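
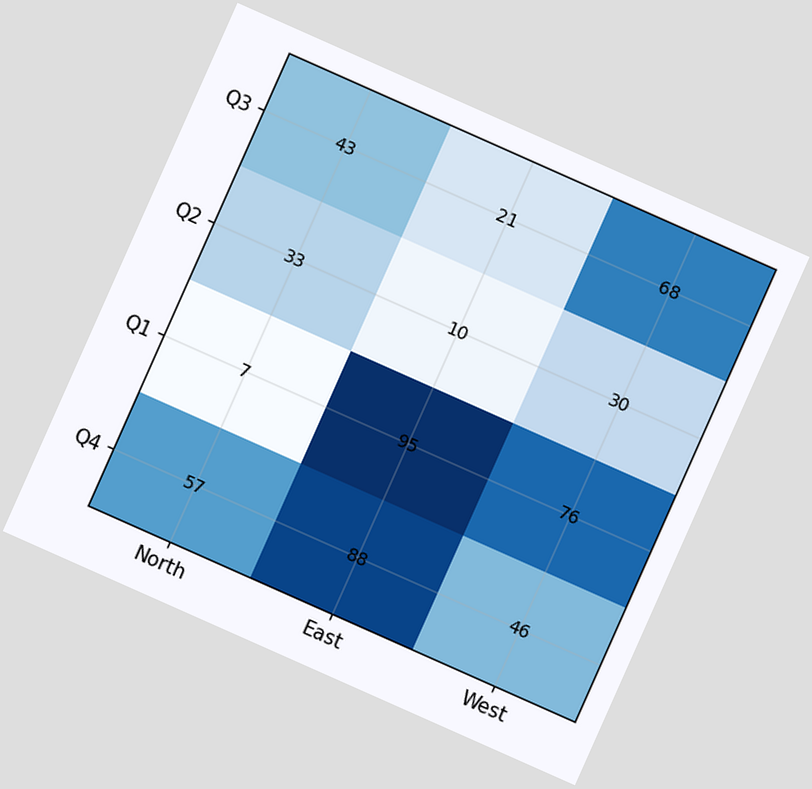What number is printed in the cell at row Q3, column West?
68

The chart is tilted about 24° clockwise. The (Q3, West) cell reads 68.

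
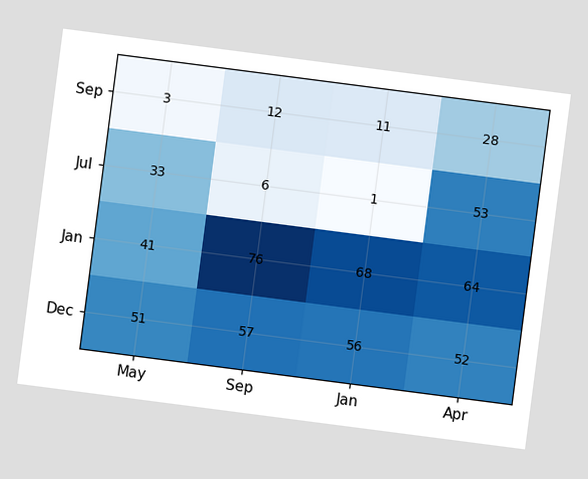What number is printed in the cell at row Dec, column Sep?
The chart is tilted about 7° clockwise. The (Dec, Sep) cell reads 57.

57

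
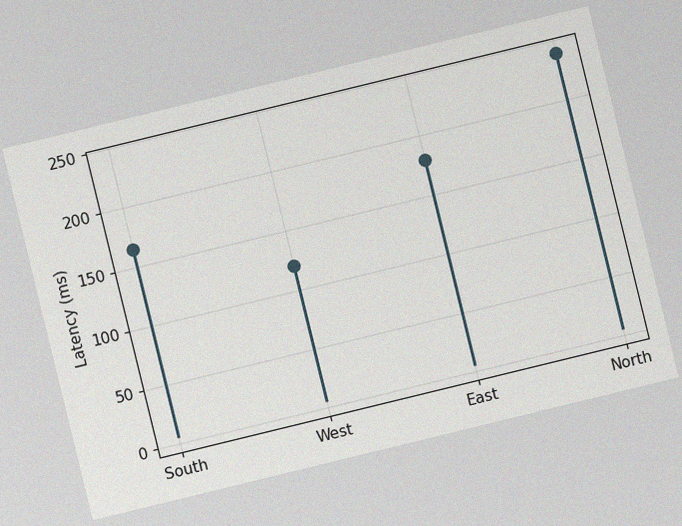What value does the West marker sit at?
120ms

The chart is tilted about 14° counter-clockwise, with some photo noise. The West marker sits at 120ms.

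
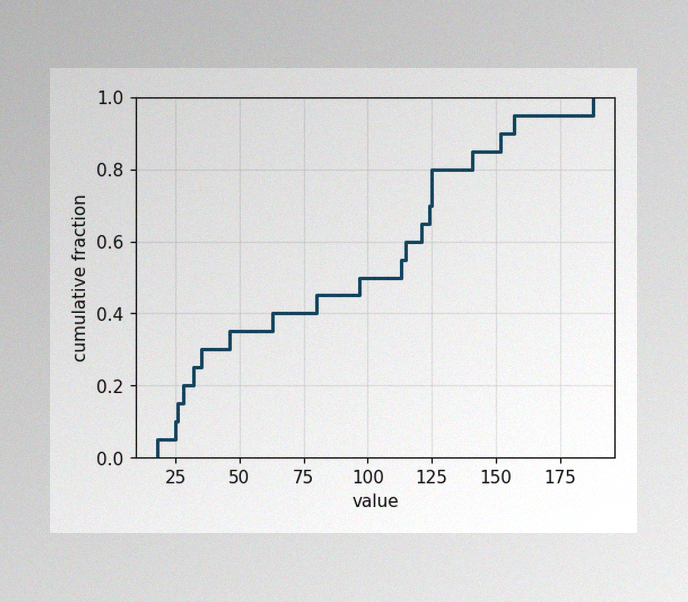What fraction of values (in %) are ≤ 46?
The image has some photo noise and uneven lighting. At x=46 the ECDF step is at 35%.

35%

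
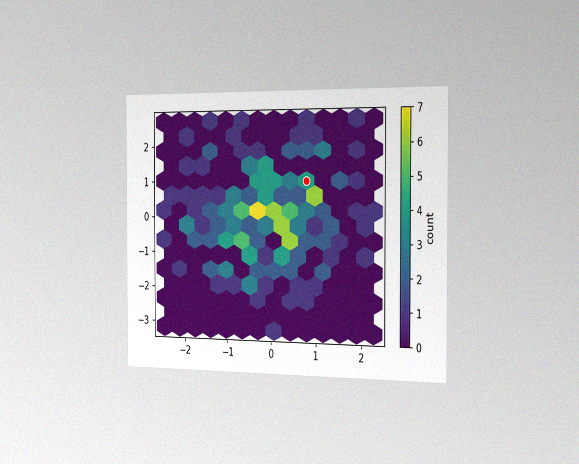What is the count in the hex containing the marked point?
The chart is viewed slightly from the right, with some photo noise. The marked hex reads 4 on the colorbar.

4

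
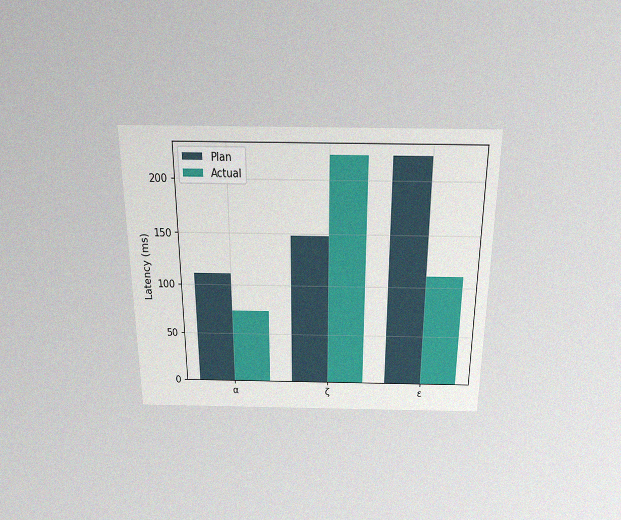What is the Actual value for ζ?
The chart is viewed slightly from above, with some photo noise. The Actual bar at ζ reaches 222ms on the y-axis.

222ms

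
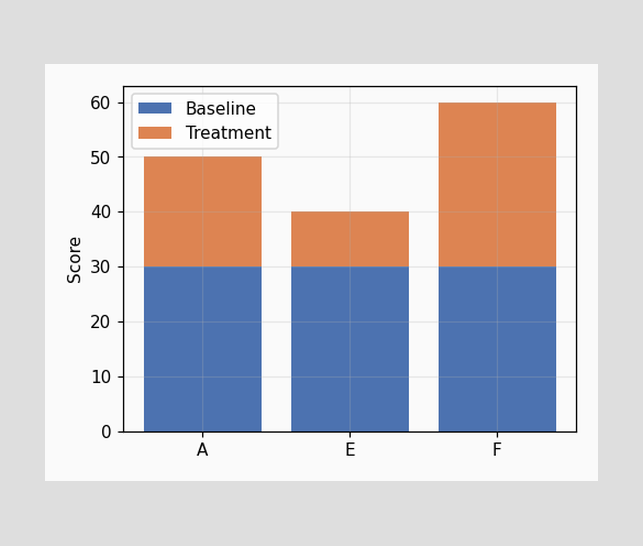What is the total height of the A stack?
The A stack's top reaches 50 on the y-axis.

50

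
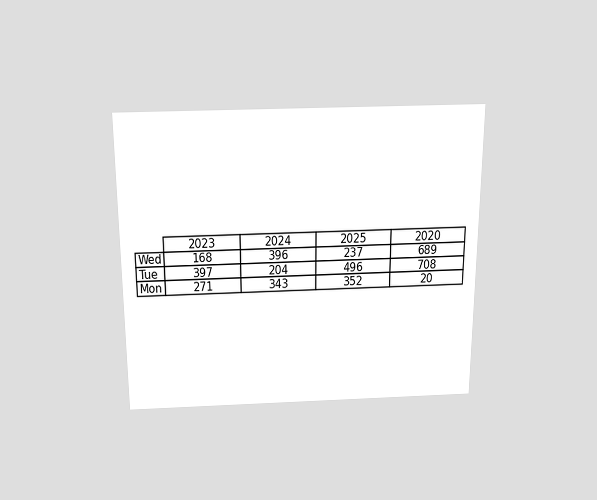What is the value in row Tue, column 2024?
204

The chart is viewed slightly from above. The (Tue, 2024) cell reads 204.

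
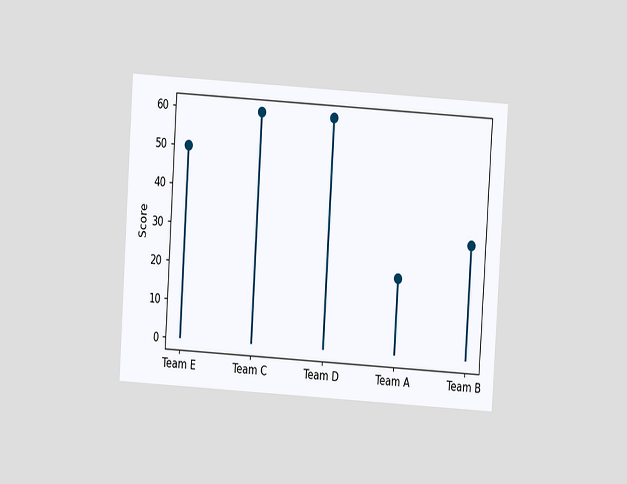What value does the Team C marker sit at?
60

The chart is tilted about 4° clockwise and viewed at a slight angle. The Team C marker sits at 60.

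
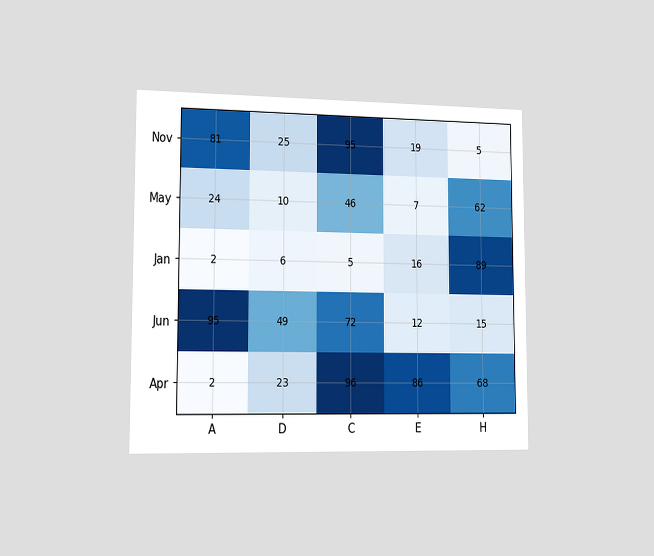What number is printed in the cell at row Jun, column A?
The chart is viewed slightly from the left. The (Jun, A) cell reads 95.

95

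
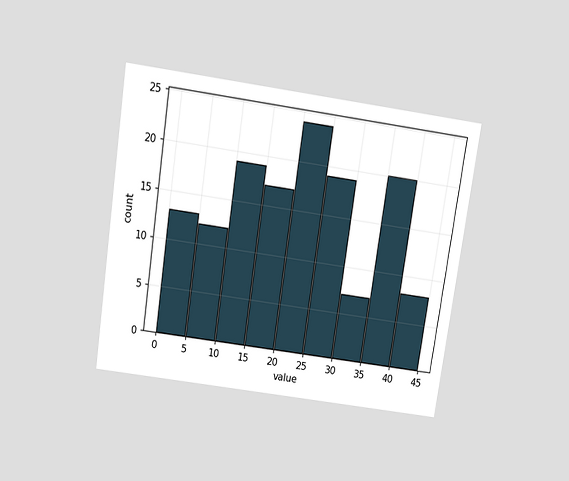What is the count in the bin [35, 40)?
20

The chart is tilted about 9° clockwise and viewed slightly from above. The [35, 40) bin has height 20.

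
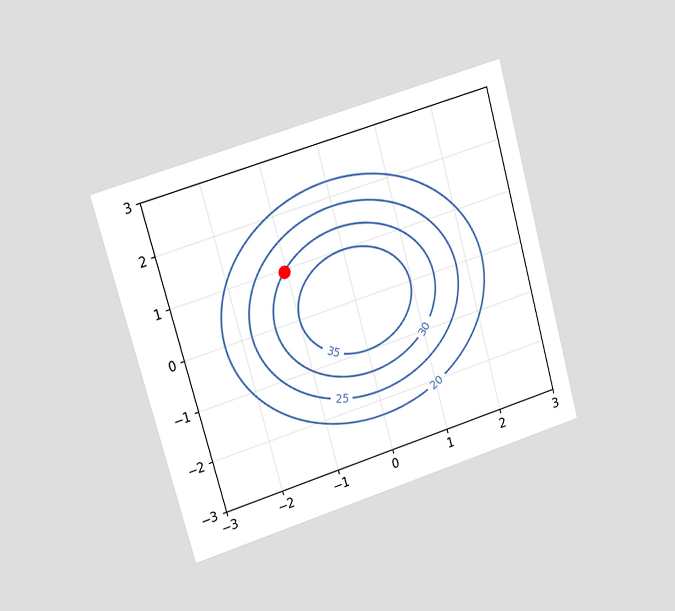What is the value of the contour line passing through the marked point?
The chart is tilted about 15° counter-clockwise and viewed slightly from the left. The marked point sits on the contour labelled 30.

30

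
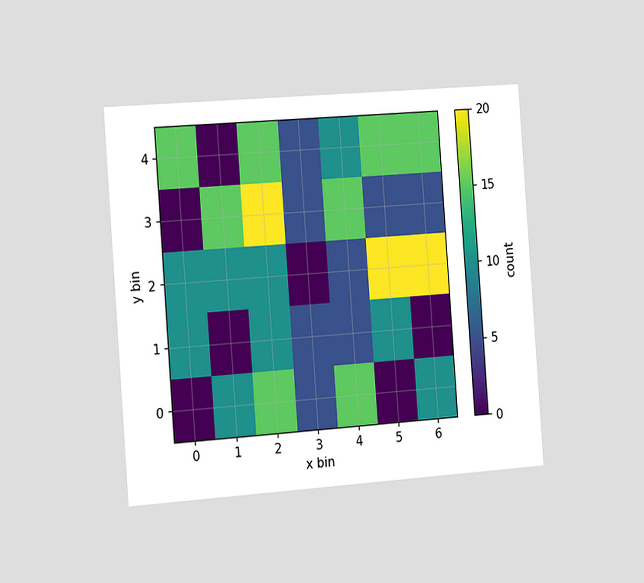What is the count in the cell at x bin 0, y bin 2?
The chart is tilted about 4° counter-clockwise and viewed slightly from the left. Matching the cell (0, 2) against the colorbar gives 10.

10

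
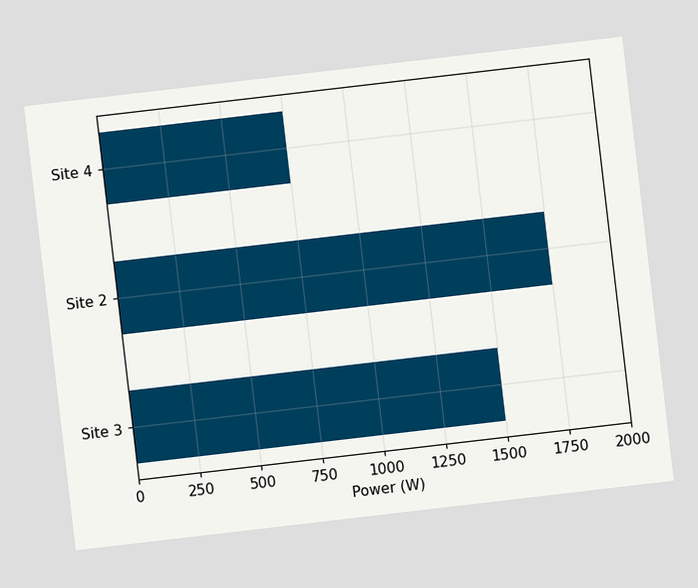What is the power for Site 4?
The chart is tilted about 7° counter-clockwise. Reading along the chart's x-axis, the Site 4 bar reaches 750W.

750W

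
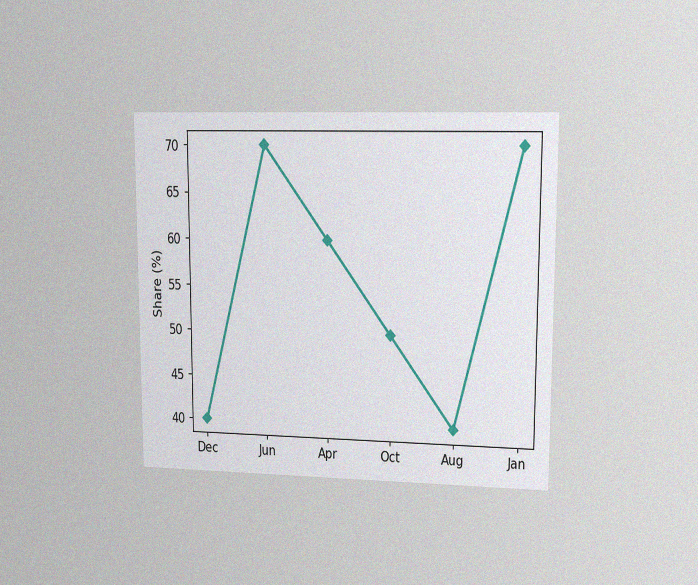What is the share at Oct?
The chart is viewed at a slight angle, with some photo noise. At Oct, the line is at 50%.

50%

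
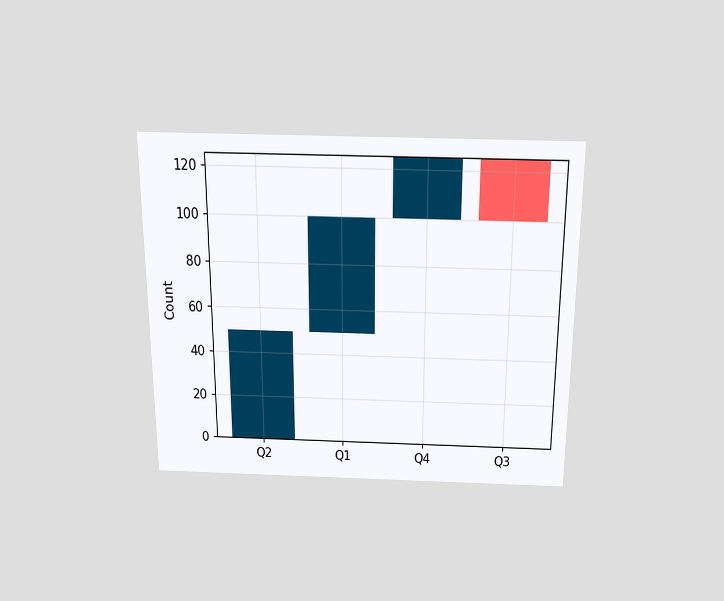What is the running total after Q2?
50

The chart is viewed slightly from above. After Q2 the running total reaches 50.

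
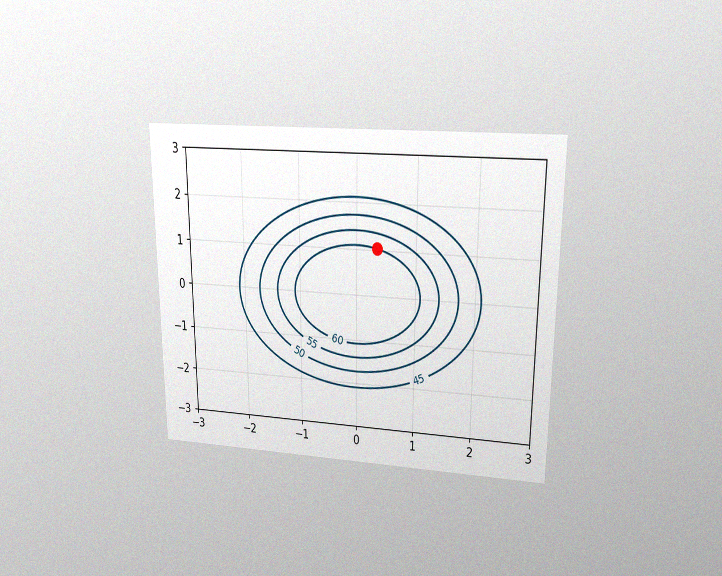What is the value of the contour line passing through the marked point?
60

The chart is viewed at a slight angle, with some photo noise. The marked point sits on the contour labelled 60.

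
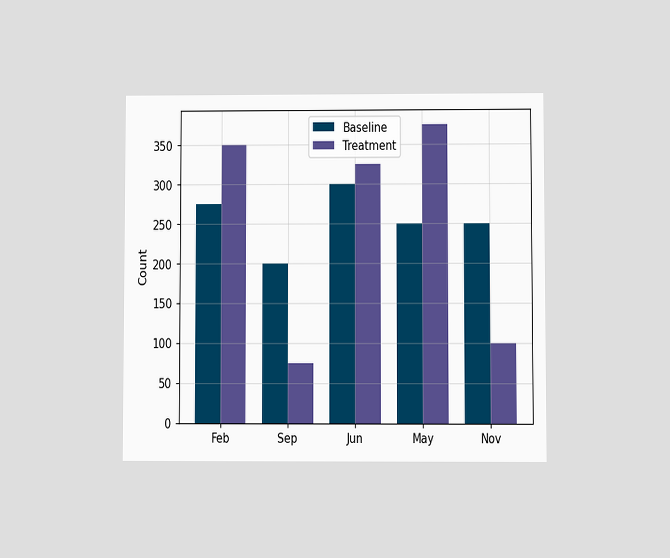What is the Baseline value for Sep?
200

The chart is viewed at a slight angle. The Baseline bar at Sep reaches 200 on the y-axis.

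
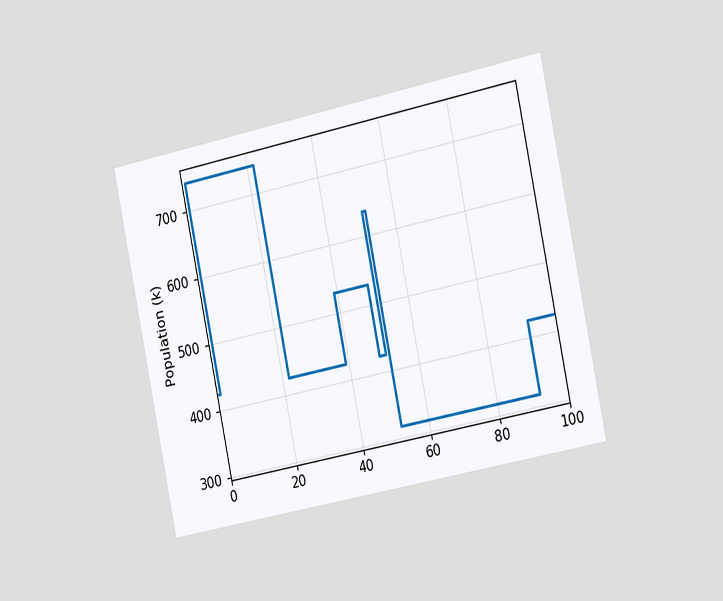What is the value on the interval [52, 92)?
318k

The chart is tilted about 12° counter-clockwise and viewed slightly from the right. On [52, 92) the step sits at 318k.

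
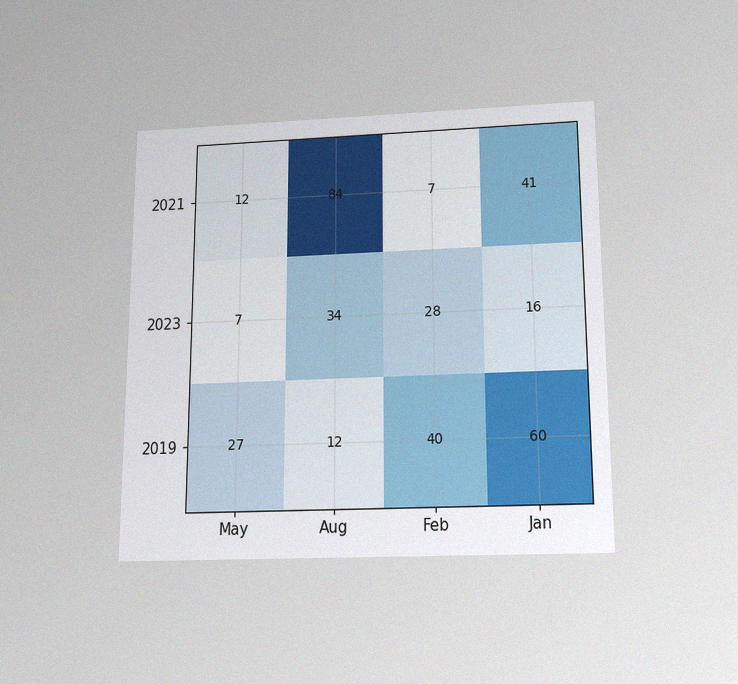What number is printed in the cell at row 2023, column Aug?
The chart is viewed slightly from below, with some photo noise. The (2023, Aug) cell reads 34.

34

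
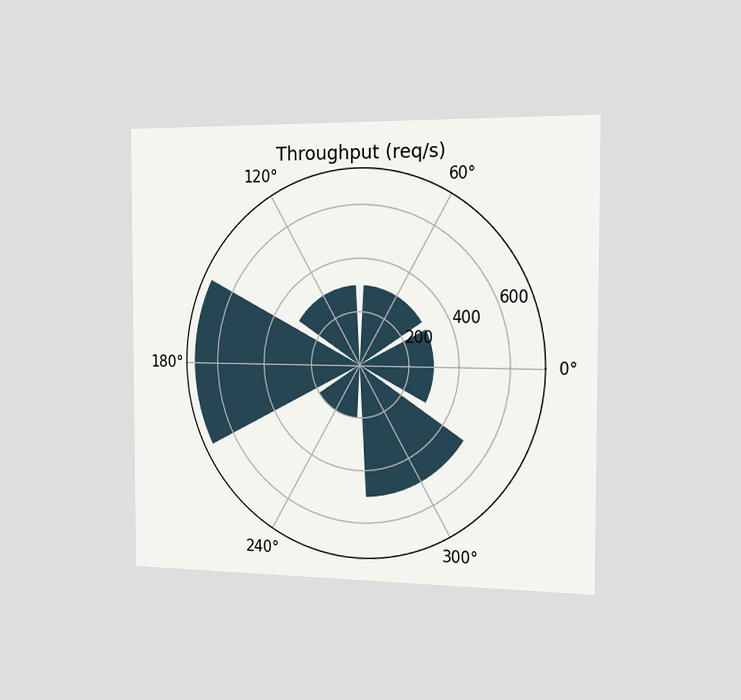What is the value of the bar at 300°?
500req/s

The chart is viewed slightly from the right. The bar at 300° reaches 500req/s on the radial axis.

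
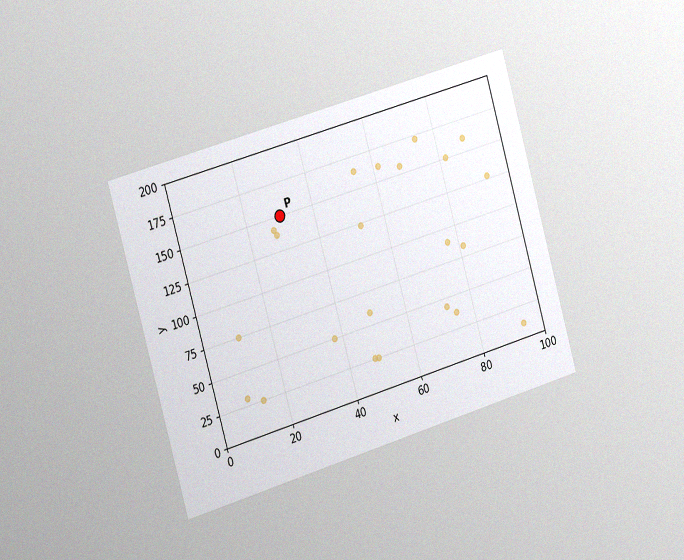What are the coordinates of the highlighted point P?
The chart is tilted about 16° counter-clockwise and viewed slightly from the left, with some photo noise. Following the gridlines from P to each axis, P sits at (30, 150).

(30, 150)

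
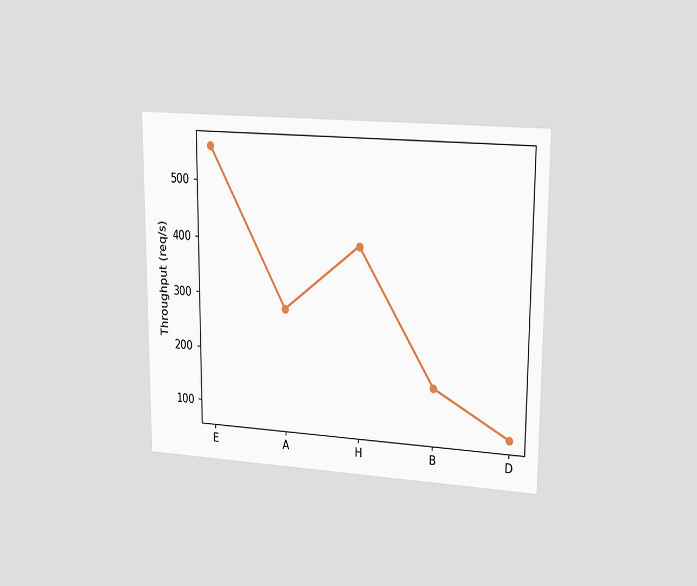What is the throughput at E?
The chart is viewed at a slight angle. At E, the line is at 560req/s.

560req/s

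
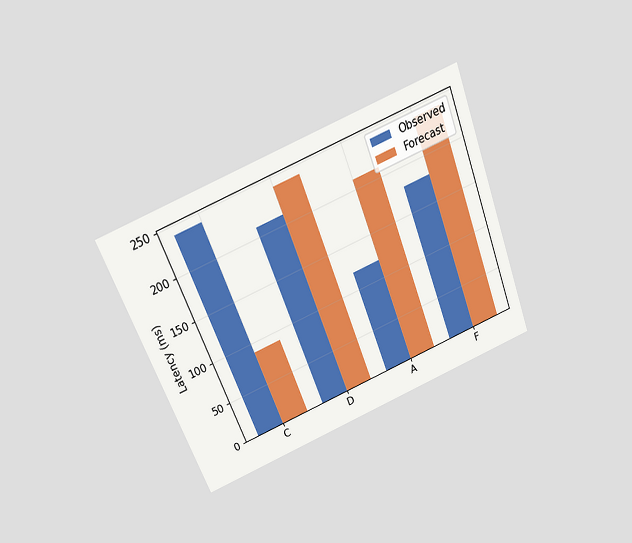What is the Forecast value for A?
The chart is tilted about 22° counter-clockwise and viewed slightly from above. The Forecast bar at A reaches 210ms on the y-axis.

210ms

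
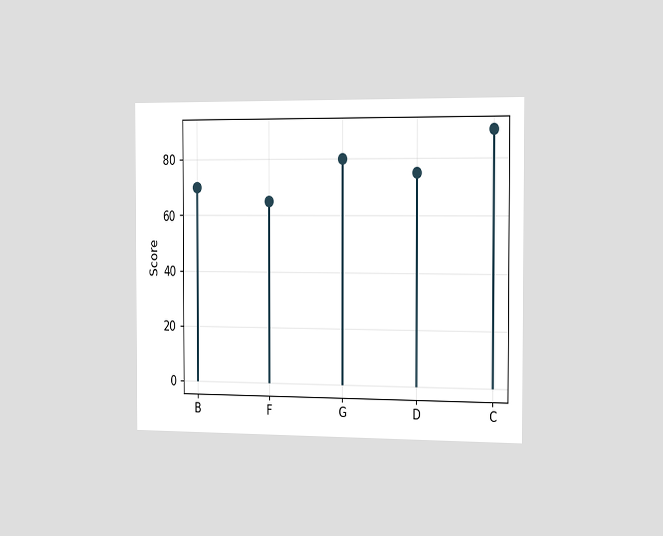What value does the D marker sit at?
The chart is viewed slightly from the right. The D marker sits at 75.

75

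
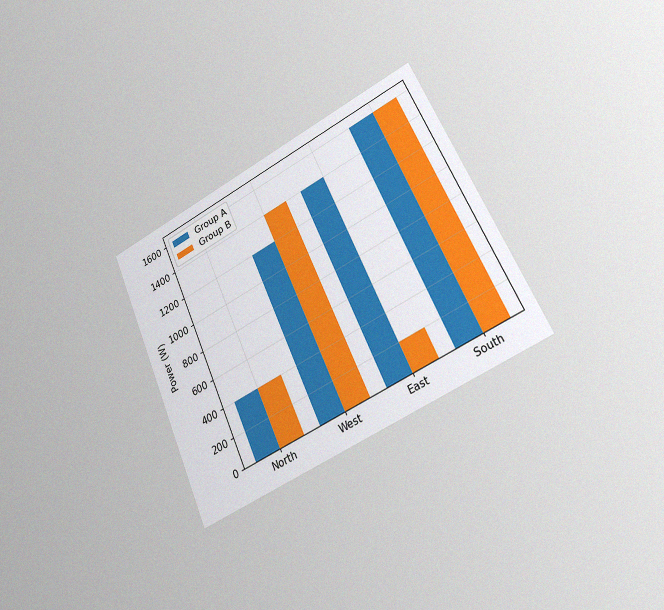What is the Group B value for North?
400W

The chart is tilted about 25° counter-clockwise and viewed slightly from the right, with some photo noise. The Group B bar at North reaches 400W on the y-axis.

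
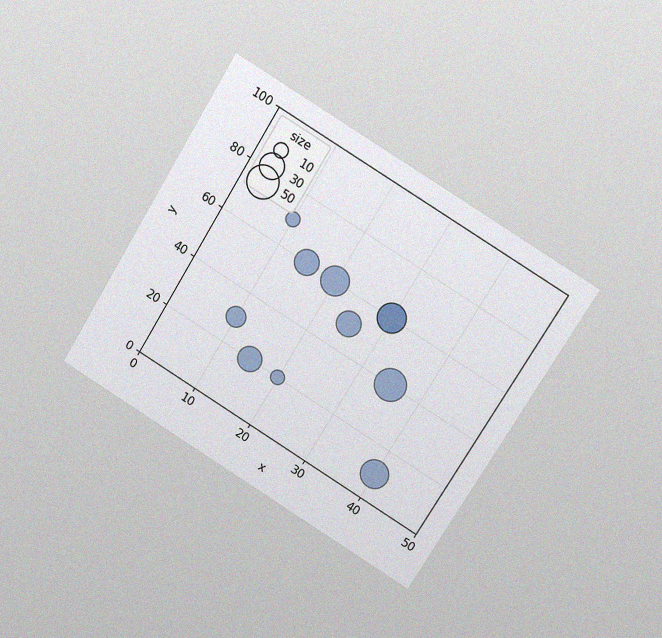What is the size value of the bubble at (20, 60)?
The chart is tilted about 31° clockwise and viewed at a slight angle, with some photo noise. Matching the bubble at (20, 60) against the size legend gives 40.

40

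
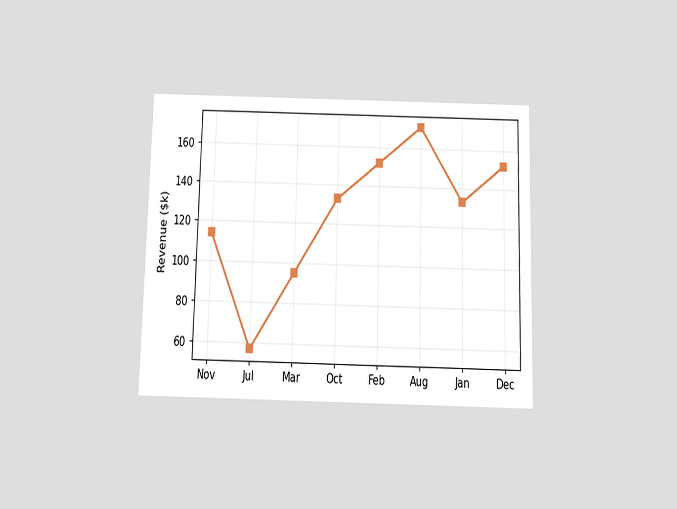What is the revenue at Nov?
$114k

The chart is viewed slightly from below. At Nov, the line is at $114k.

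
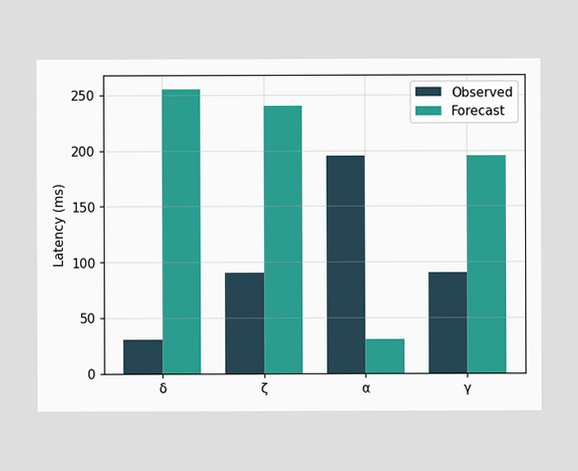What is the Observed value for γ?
90ms

The Observed bar at γ reaches 90ms on the y-axis.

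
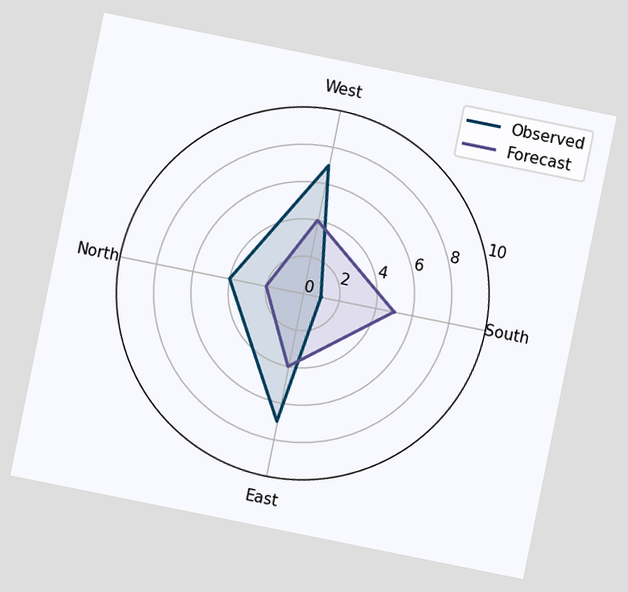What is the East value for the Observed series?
The chart is tilted about 11° clockwise. On the East axis, Observed reaches 7.

7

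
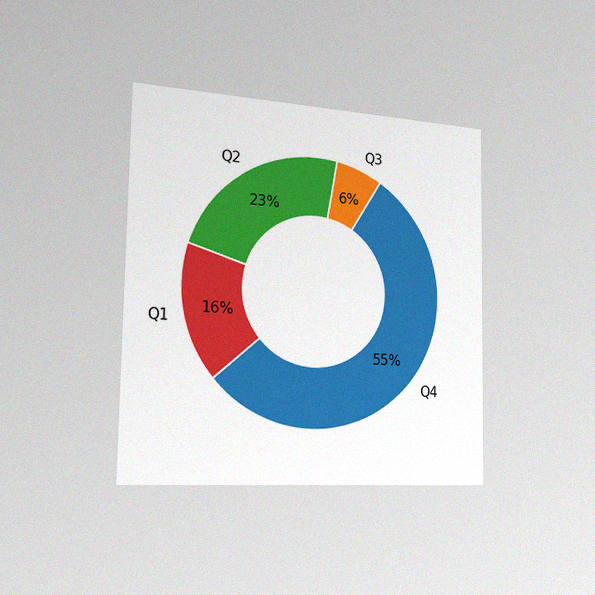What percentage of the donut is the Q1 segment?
16%

The chart is viewed slightly from the left, with some photo noise. The Q1 segment takes up 16% of the ring.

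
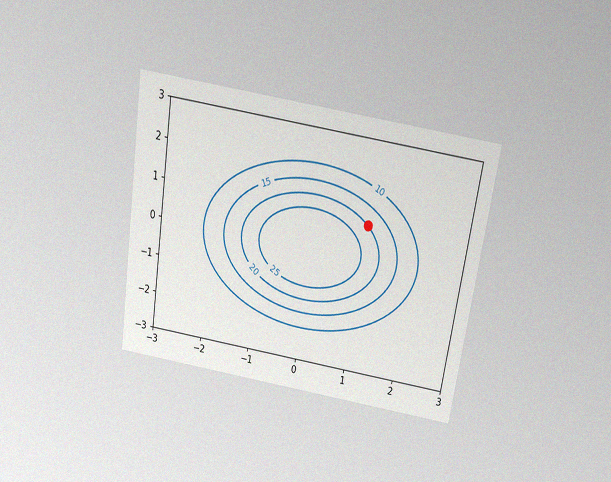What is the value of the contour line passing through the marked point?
20

The chart is tilted about 9° clockwise and viewed slightly from above, with some photo noise. The marked point sits on the contour labelled 20.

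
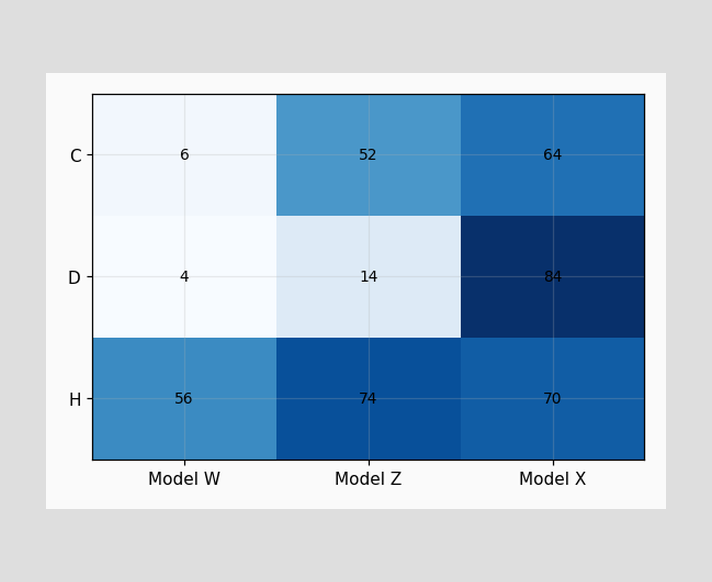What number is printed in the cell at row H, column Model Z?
74

The (H, Model Z) cell reads 74.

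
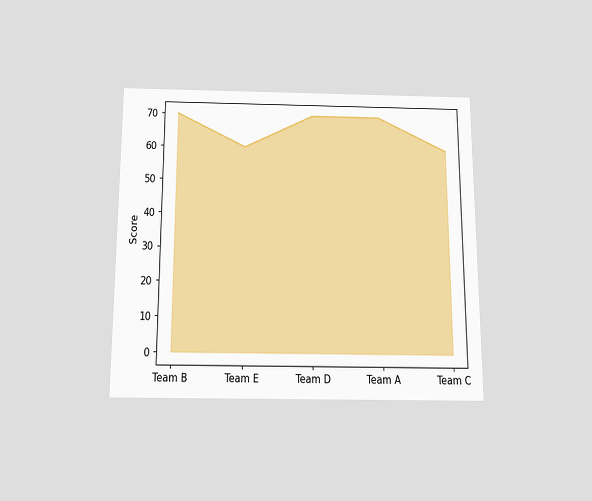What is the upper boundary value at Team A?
70

The chart is viewed slightly from below. At Team A the upper boundary is at 70.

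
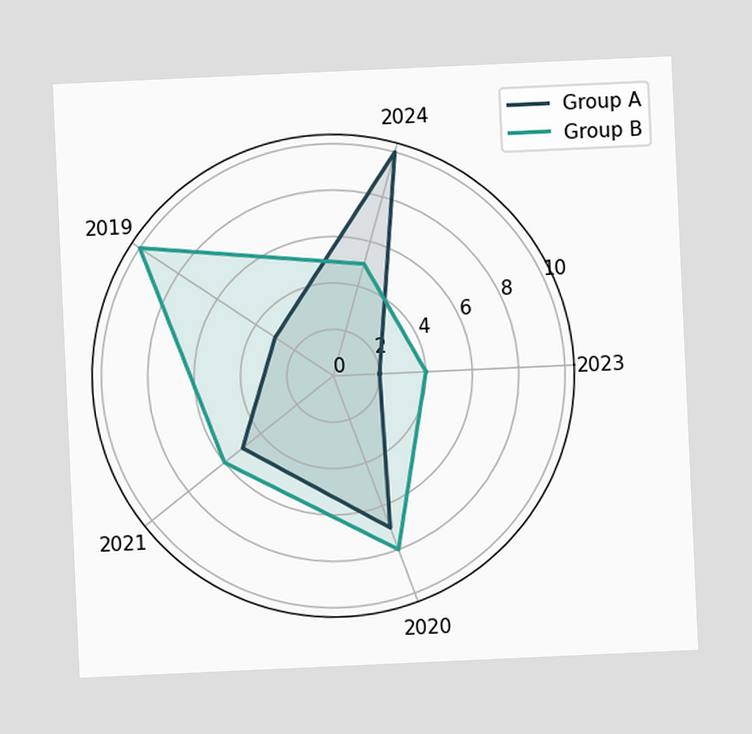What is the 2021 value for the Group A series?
The chart is tilted about 3° counter-clockwise. On the 2021 axis, Group A reaches 5.

5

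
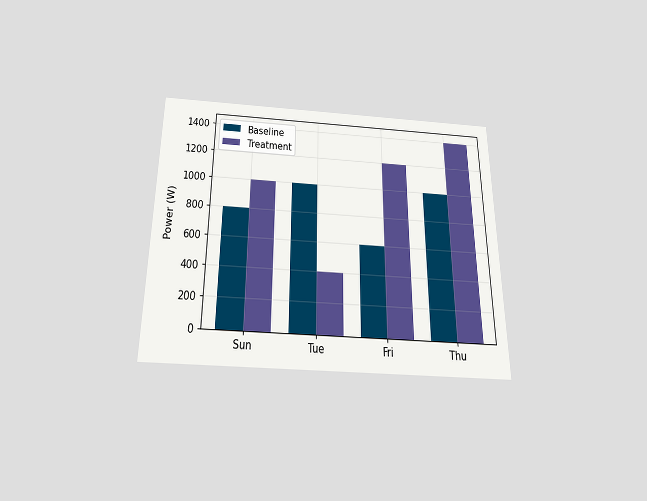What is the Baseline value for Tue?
The chart is viewed slightly from below. The Baseline bar at Tue reaches 1000W on the y-axis.

1000W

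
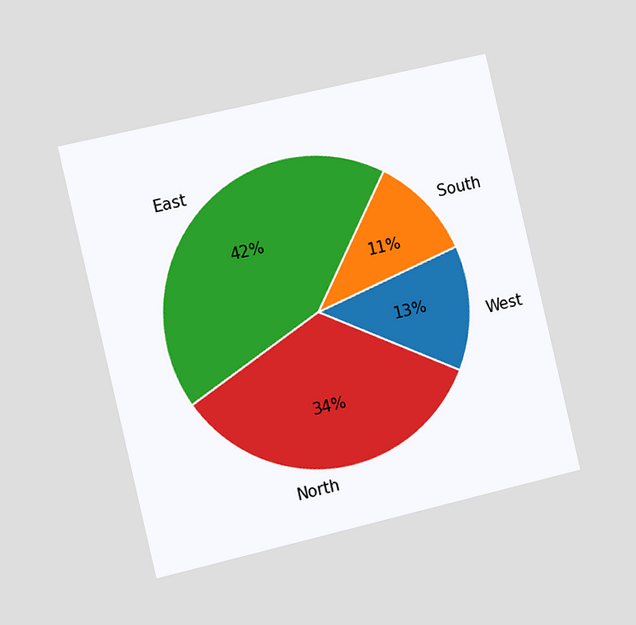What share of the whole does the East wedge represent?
42%

The chart is tilted about 13° counter-clockwise and viewed slightly from the left. The East slice takes up 42% of the pie.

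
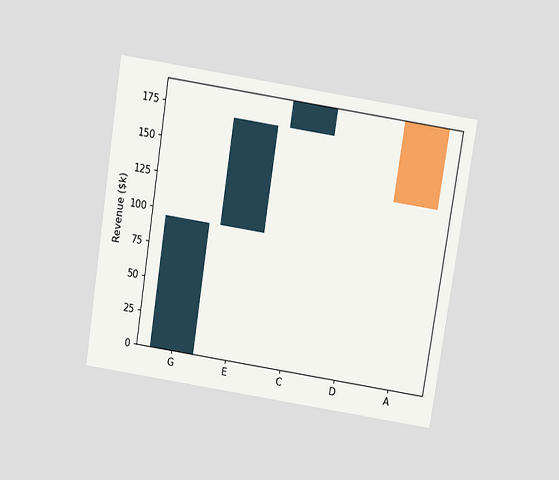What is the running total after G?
The chart is tilted about 9° clockwise and viewed slightly from above. After G the running total reaches $95k.

$95k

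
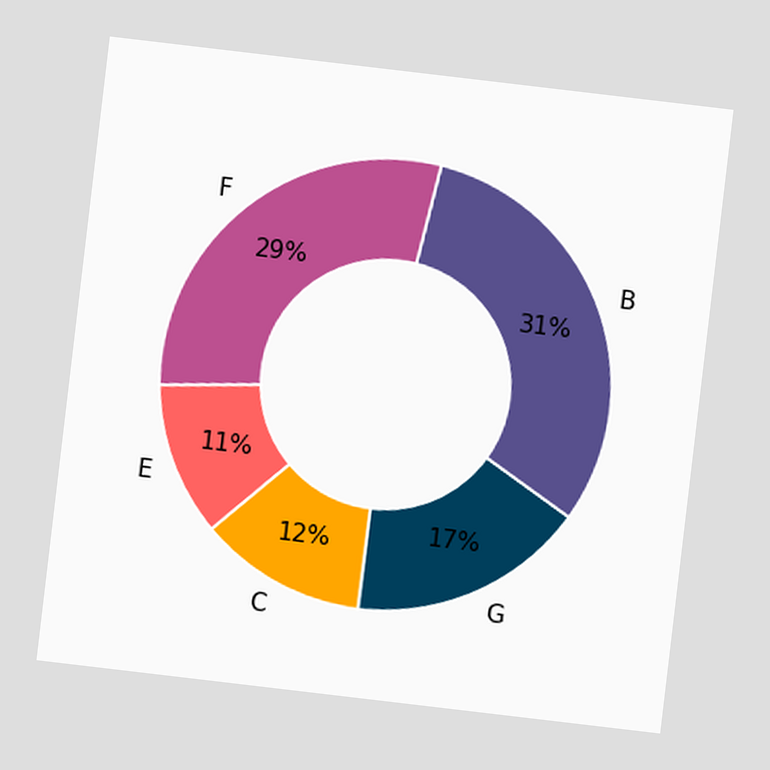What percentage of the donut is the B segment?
31%

The chart is tilted about 7° clockwise. The B segment takes up 31% of the ring.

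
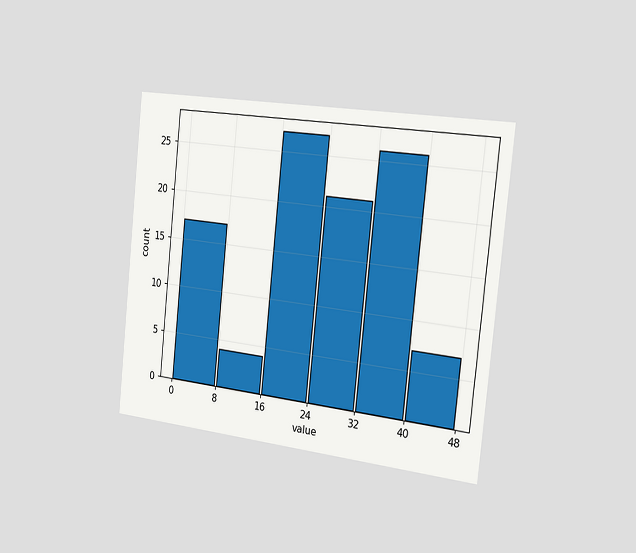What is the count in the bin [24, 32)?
21

The chart is tilted about 6° clockwise and viewed slightly from the right. The [24, 32) bin has height 21.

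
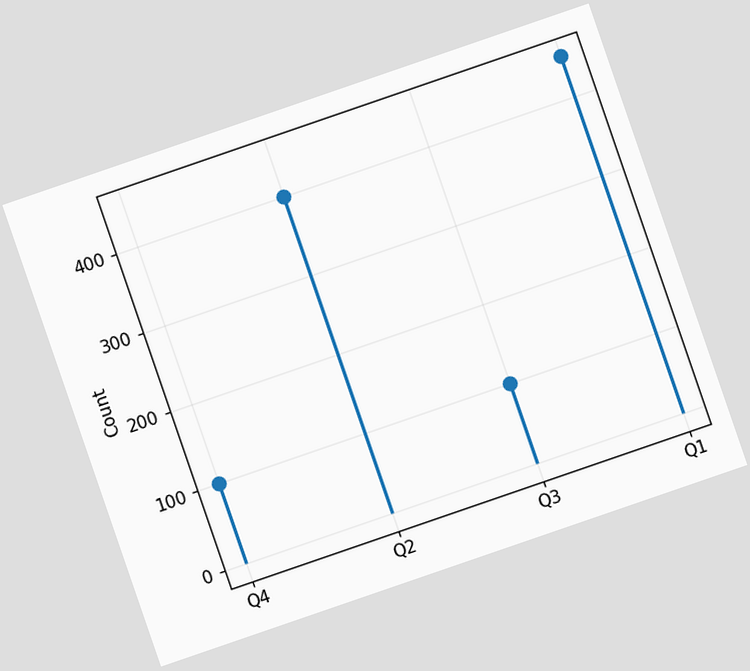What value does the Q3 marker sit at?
The chart is tilted about 19° counter-clockwise. The Q3 marker sits at 100.

100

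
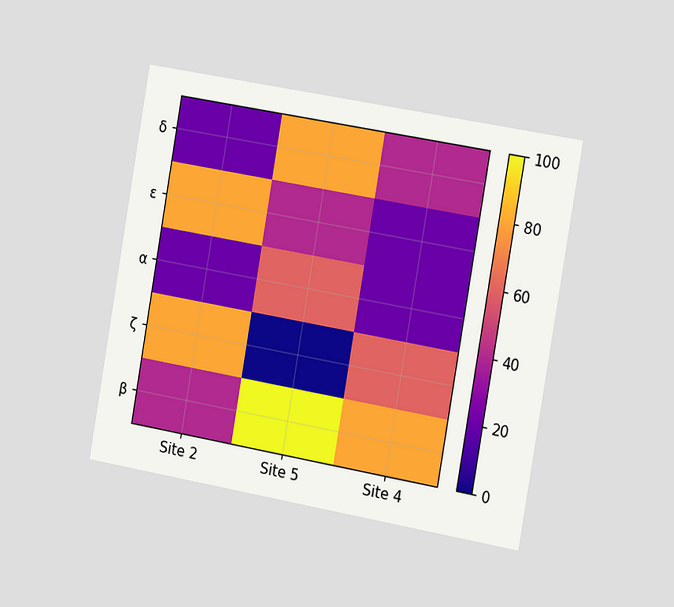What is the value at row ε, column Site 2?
80

The chart is tilted about 10° clockwise and viewed slightly from the right. Matching cell (ε, Site 2) against the colorbar gives 80.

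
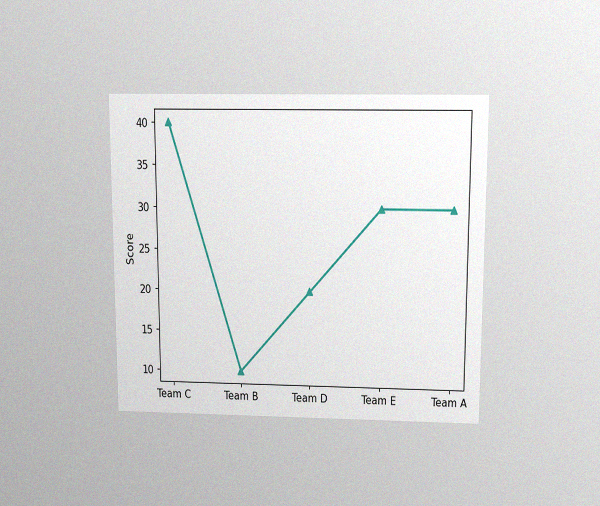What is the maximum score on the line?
The chart is viewed slightly from above, with some photo noise. The highest point is at Team C, and reading across to the y-axis gives 40.

40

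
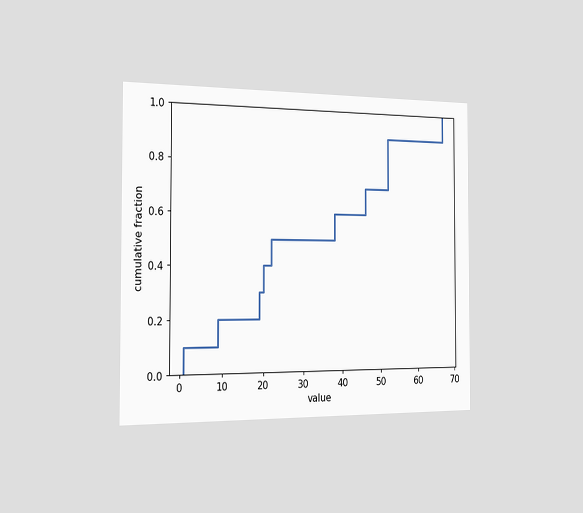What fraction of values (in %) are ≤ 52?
The chart is viewed slightly from the left. At x=52 the ECDF step is at 90%.

90%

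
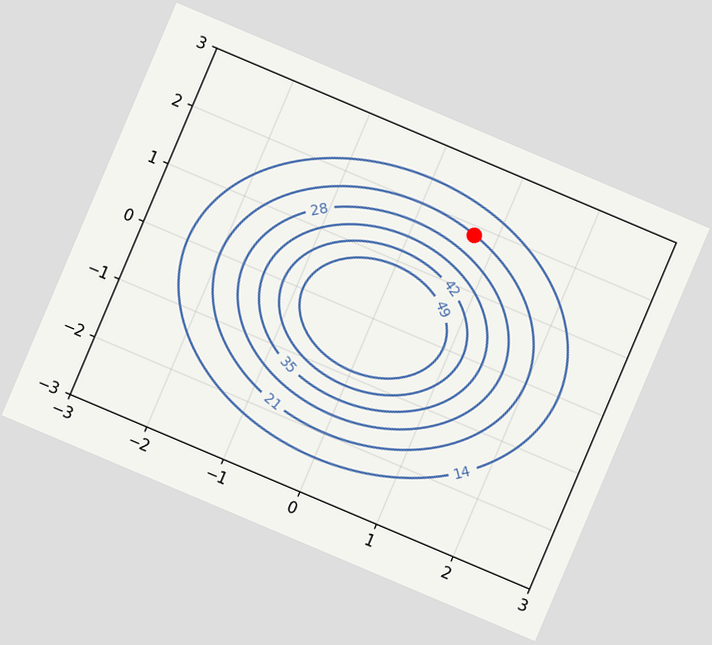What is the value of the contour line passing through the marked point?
21

The chart is tilted about 23° clockwise. The marked point sits on the contour labelled 21.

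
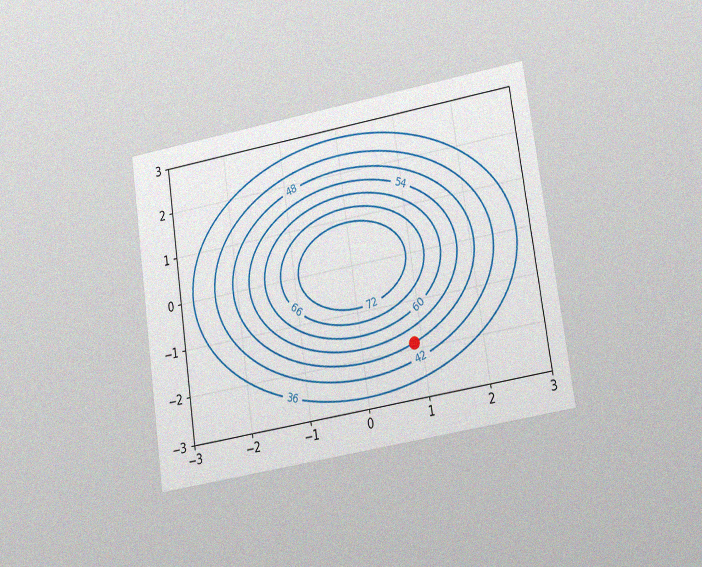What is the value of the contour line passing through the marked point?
The chart is tilted about 9° counter-clockwise and viewed at a slight angle, with some photo noise. The marked point sits on the contour labelled 48.

48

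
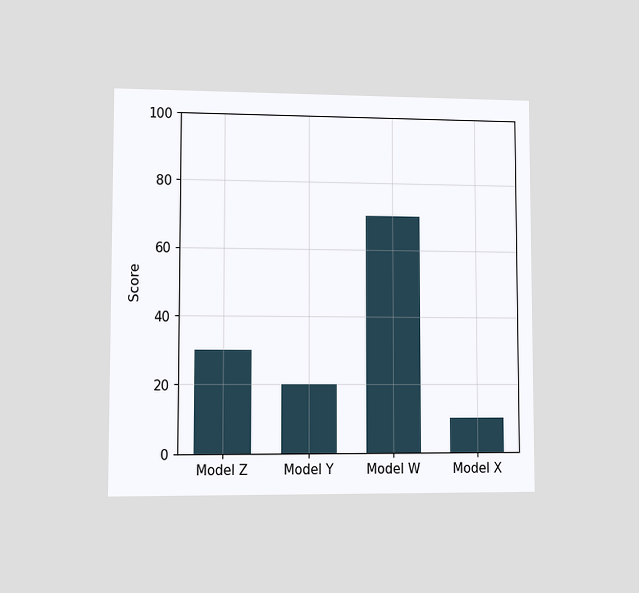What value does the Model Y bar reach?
The chart is viewed at a slight angle. Reading along the chart's y-axis, the Model Y bar reaches 20.

20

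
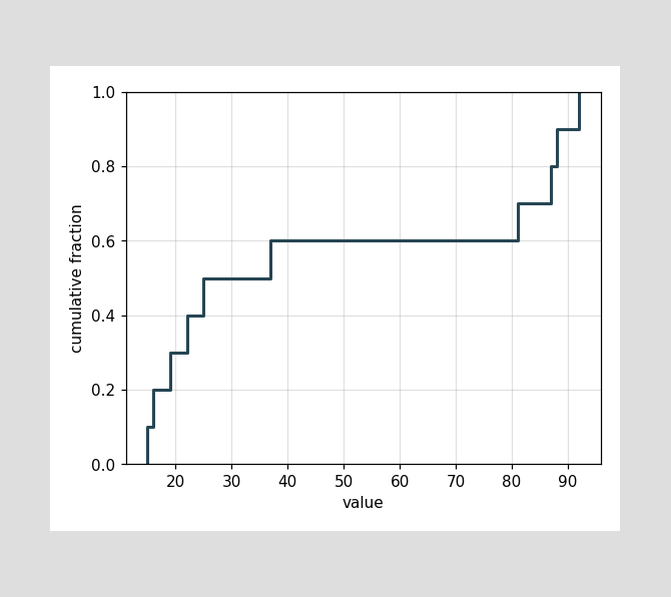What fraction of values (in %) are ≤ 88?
At x=88 the ECDF step is at 90%.

90%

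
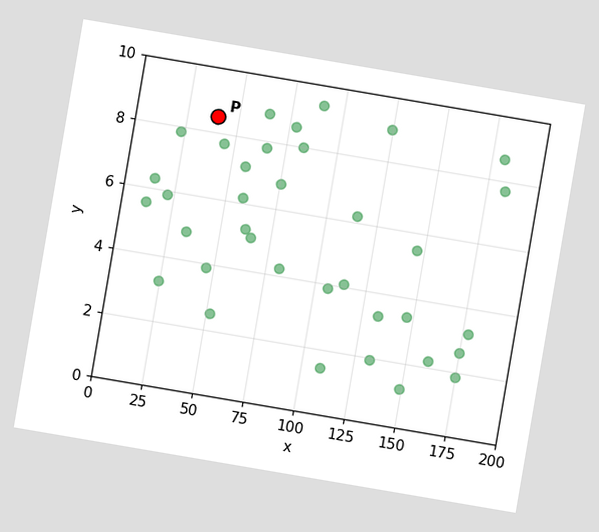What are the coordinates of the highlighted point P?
The chart is tilted about 10° clockwise. Following the gridlines from P to each axis, P sits at (40, 8.5).

(40, 8.5)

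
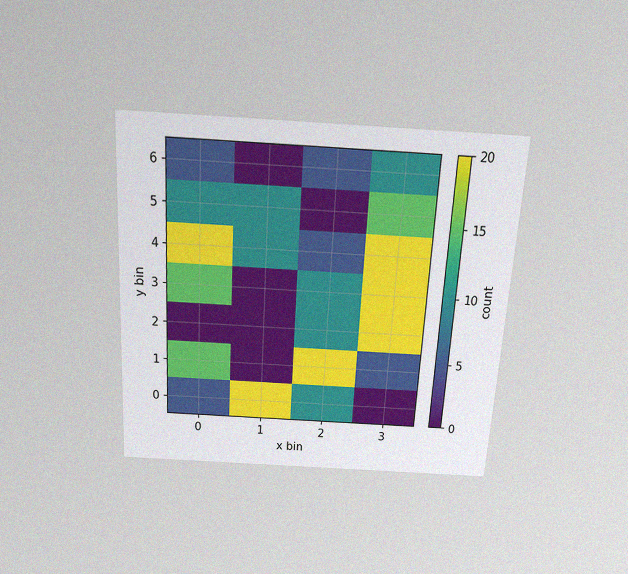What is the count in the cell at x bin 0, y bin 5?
10

The chart is tilted about 3° clockwise and viewed slightly from above, with some photo noise. Matching the cell (0, 5) against the colorbar gives 10.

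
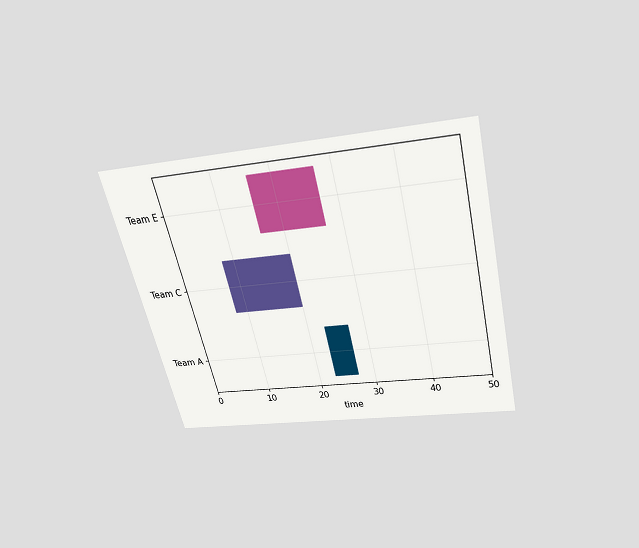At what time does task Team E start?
16

The chart is tilted about 14° counter-clockwise and viewed slightly from above. The Team E bar begins at t=16.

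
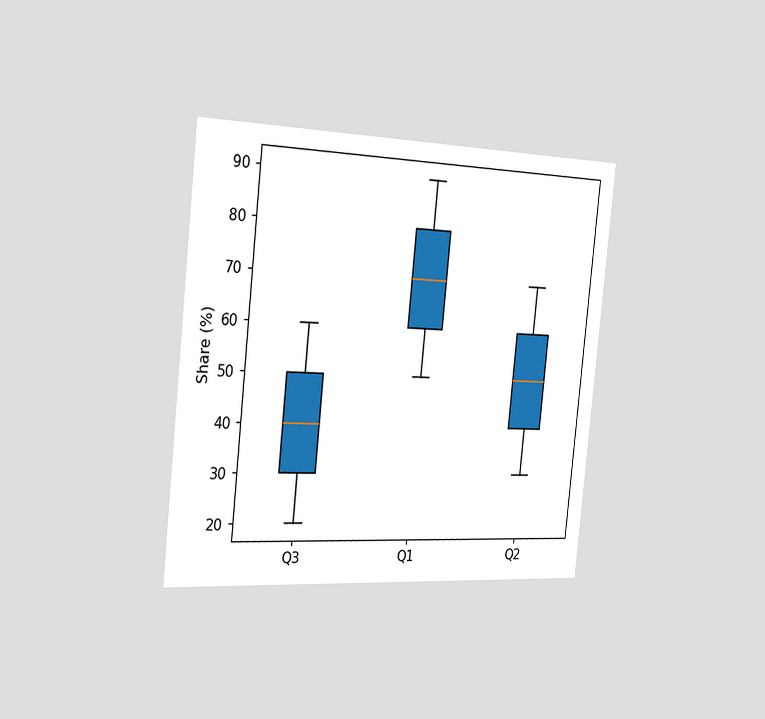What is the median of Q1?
The chart is tilted about 6° clockwise and viewed slightly from the left. The median line in the Q1 box sits at 70%.

70%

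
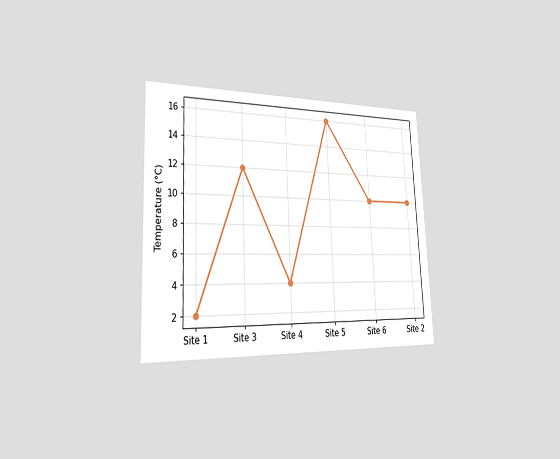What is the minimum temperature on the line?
2°C

The chart is tilted about 3° counter-clockwise and viewed slightly from the left. The lowest point is at Site 1, and reading across to the y-axis gives 2°C.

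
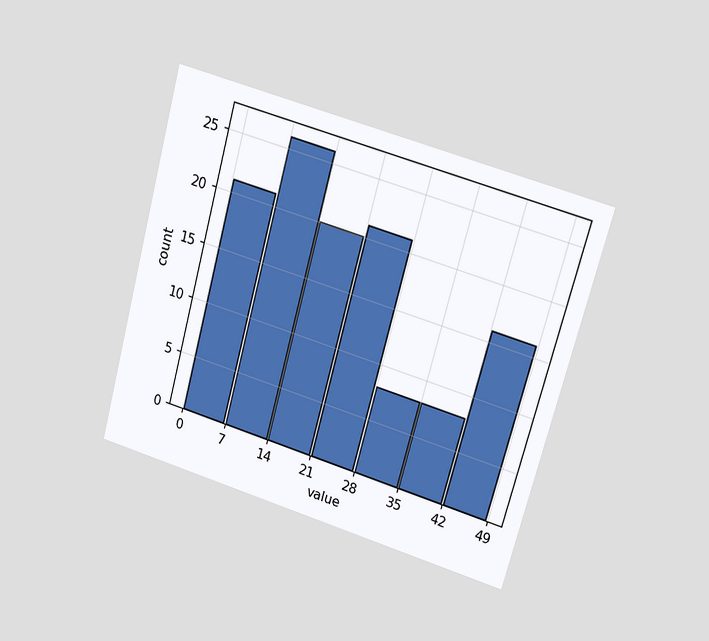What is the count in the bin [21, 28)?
The chart is tilted about 15° clockwise and viewed at a slight angle. The [21, 28) bin has height 21.

21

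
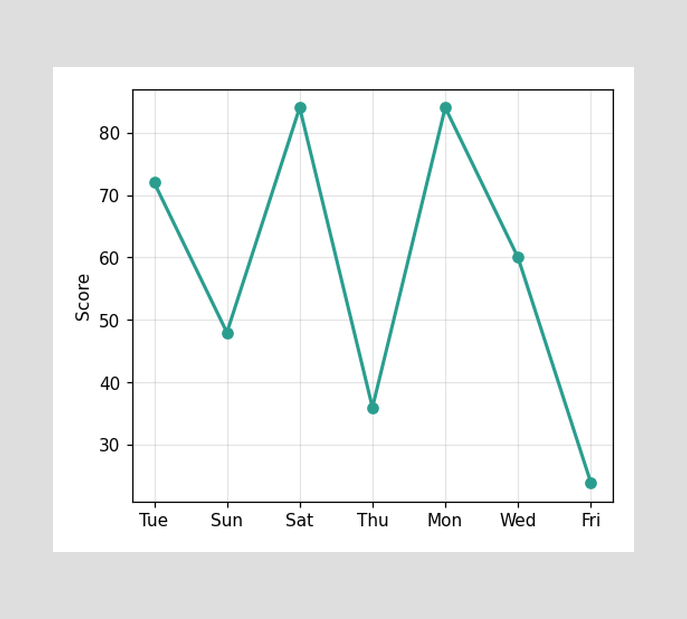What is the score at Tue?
At Tue, the line is at 72.

72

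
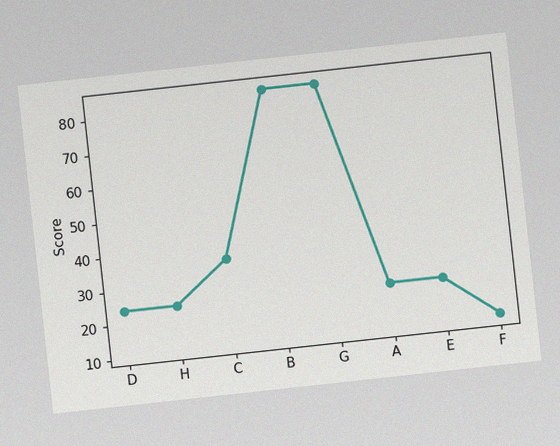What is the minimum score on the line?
12

The chart is tilted about 6° counter-clockwise, with some photo noise. The lowest point is at F, and reading across to the y-axis gives 12.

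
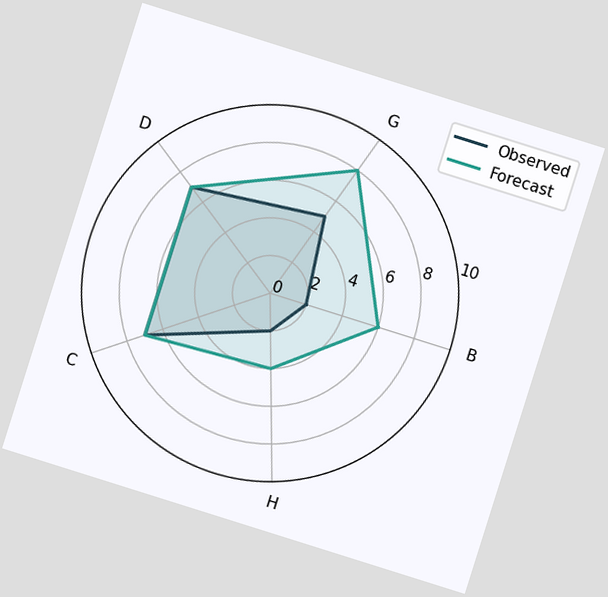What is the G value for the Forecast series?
The chart is tilted about 17° clockwise. On the G axis, Forecast reaches 8.

8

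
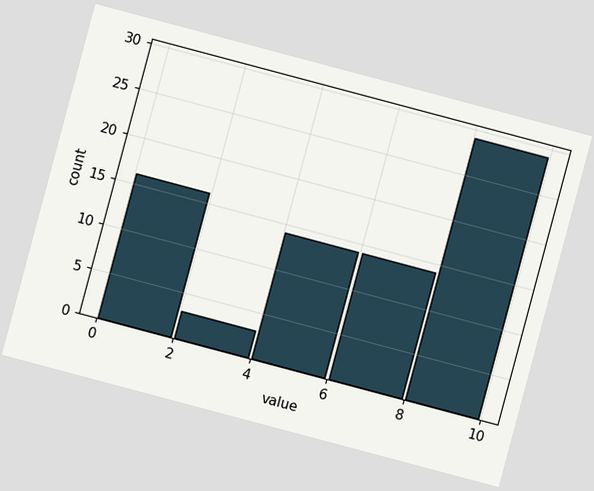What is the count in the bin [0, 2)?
16

The chart is tilted about 15° clockwise. The [0, 2) bin has height 16.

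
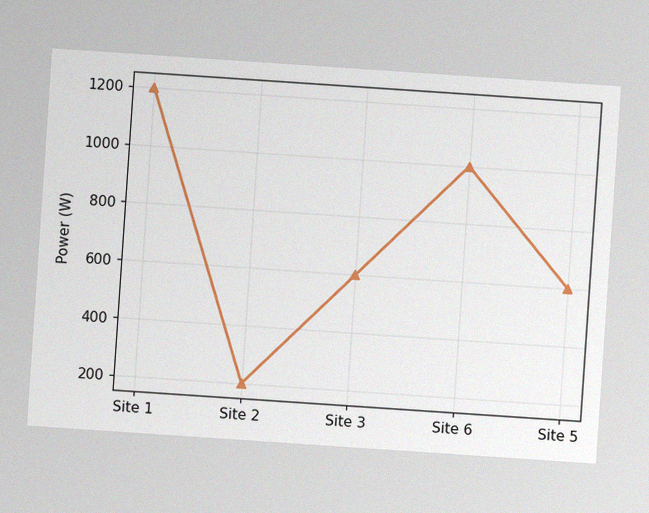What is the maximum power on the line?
The chart is tilted about 4° clockwise, with some photo noise. The highest point is at Site 1, and reading across to the y-axis gives 1200W.

1200W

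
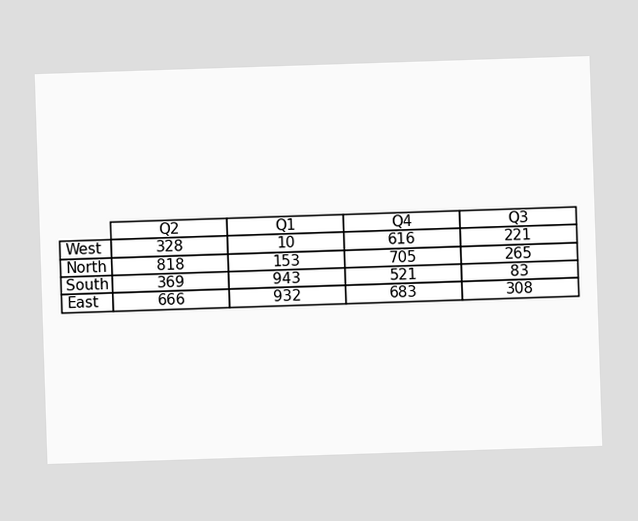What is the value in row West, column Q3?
The (West, Q3) cell reads 221.

221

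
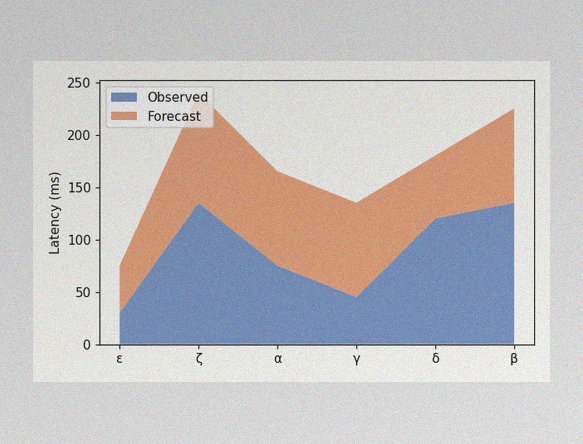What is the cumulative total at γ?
135ms

The image has some photo noise and uneven lighting. The stacked total at γ reaches 135ms.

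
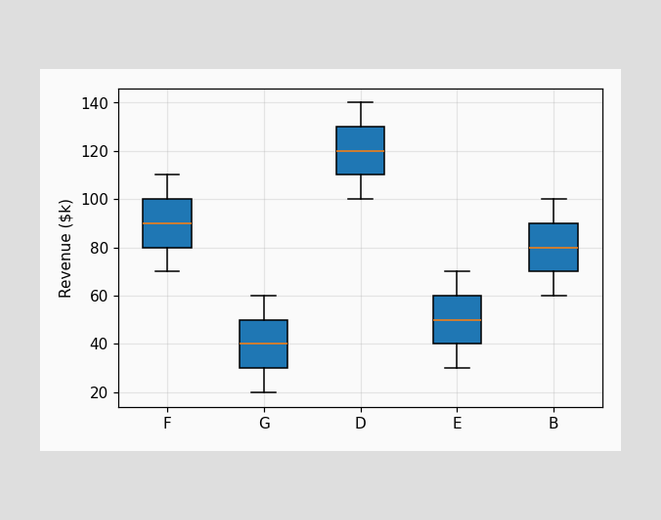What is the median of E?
The median line in the E box sits at $50k.

$50k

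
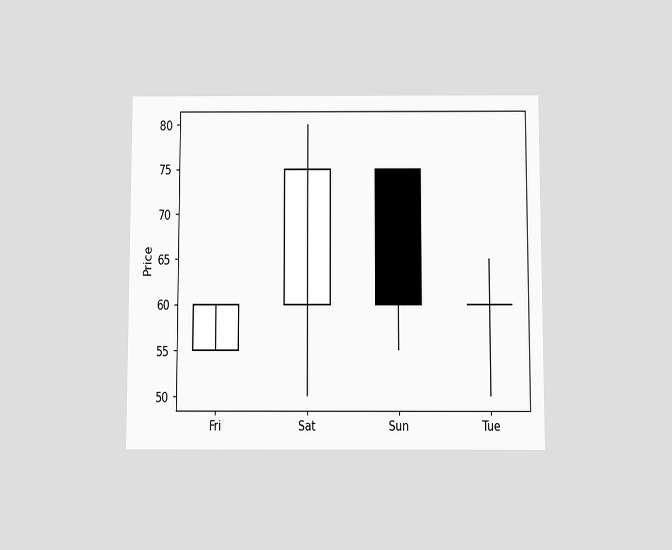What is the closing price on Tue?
60

The chart is viewed slightly from below. The Tue candle closes at 60.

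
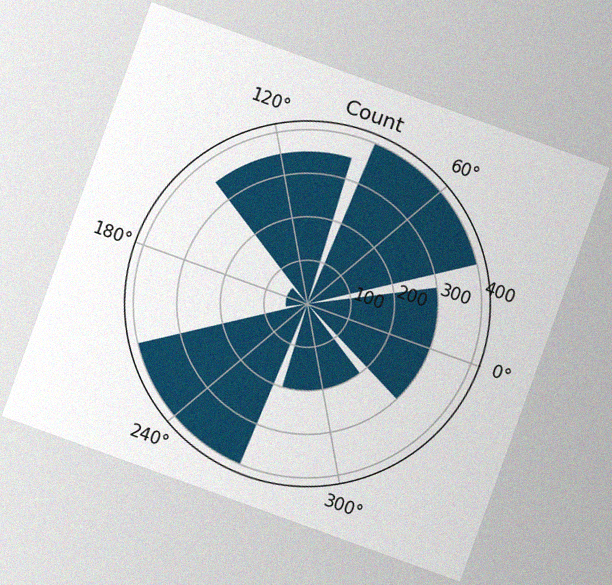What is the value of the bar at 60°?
400

The chart is tilted about 20° clockwise, with some photo noise. The bar at 60° reaches 400 on the radial axis.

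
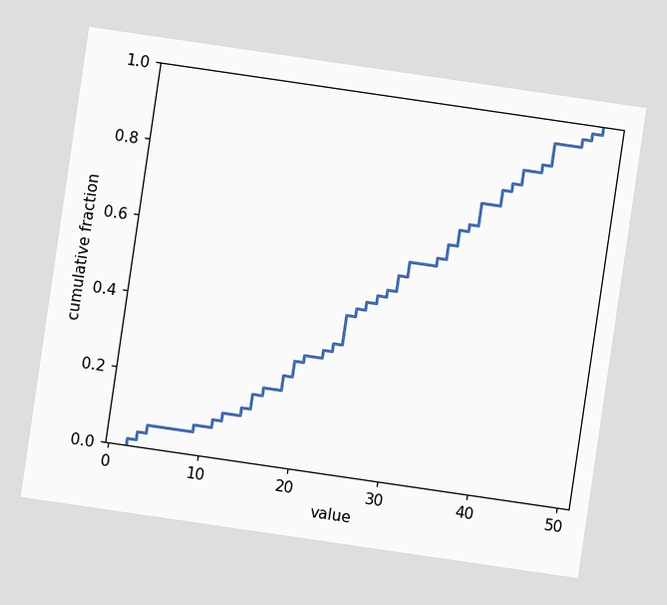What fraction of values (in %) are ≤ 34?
64%

The chart is tilted about 8° clockwise. At x=34 the ECDF step is at 64%.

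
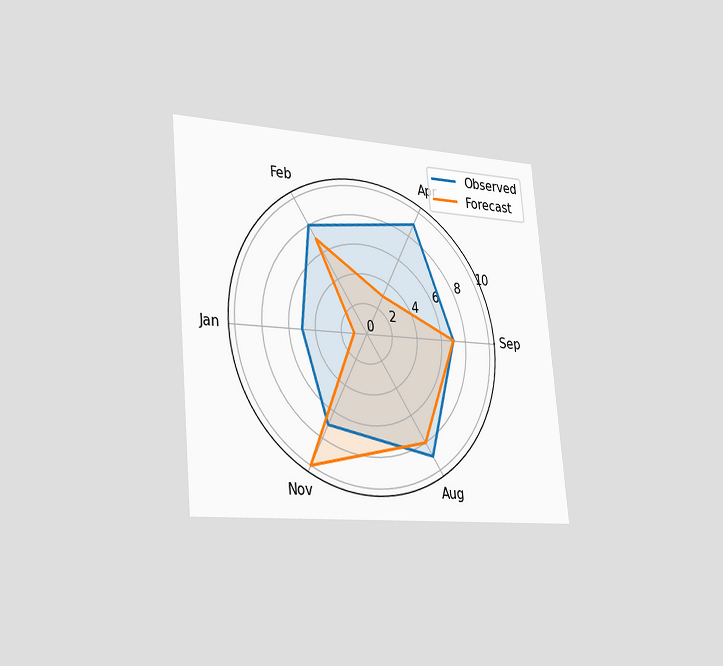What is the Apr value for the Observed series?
The chart is tilted about 5° counter-clockwise and viewed slightly from the left. On the Apr axis, Observed reaches 9.

9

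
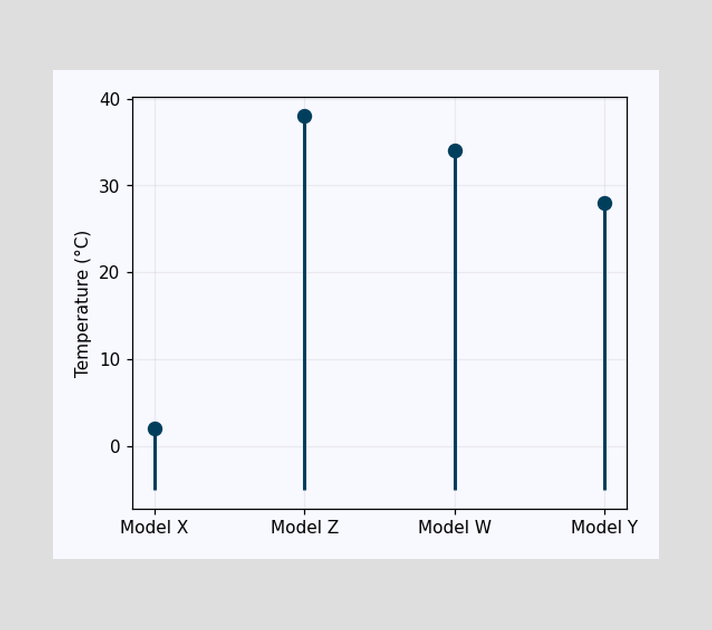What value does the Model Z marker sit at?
38°C

The Model Z marker sits at 38°C.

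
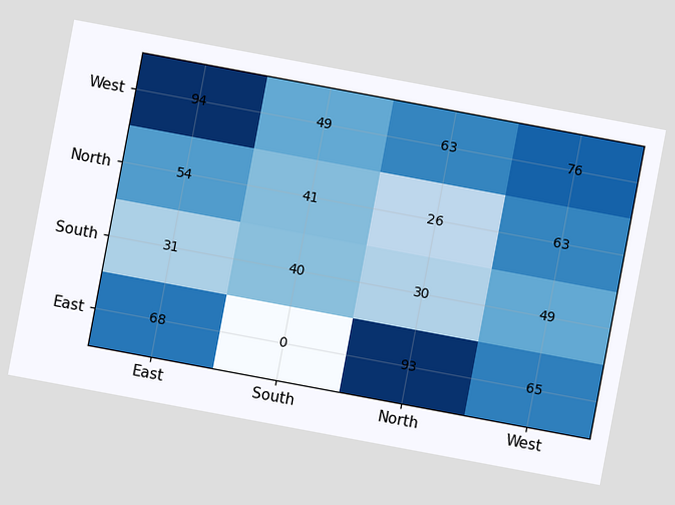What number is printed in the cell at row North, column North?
26

The chart is tilted about 11° clockwise. The (North, North) cell reads 26.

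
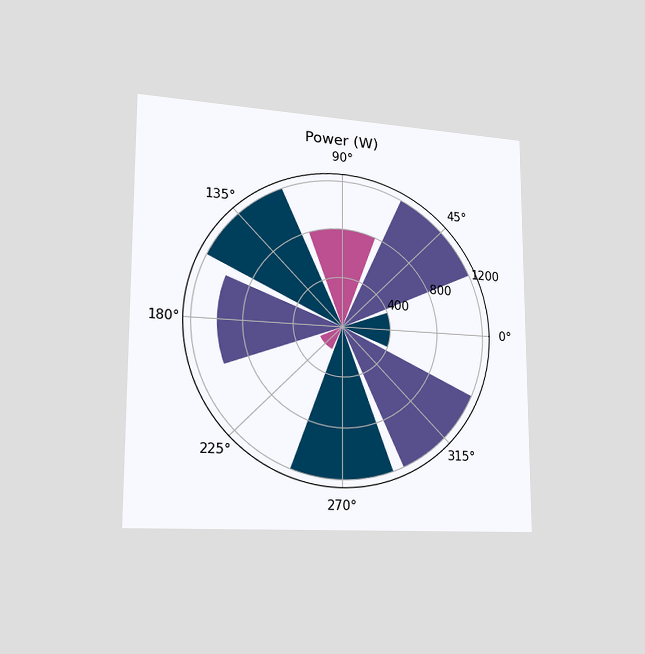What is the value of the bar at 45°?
1200W

The chart is viewed slightly from the left. The bar at 45° reaches 1200W on the radial axis.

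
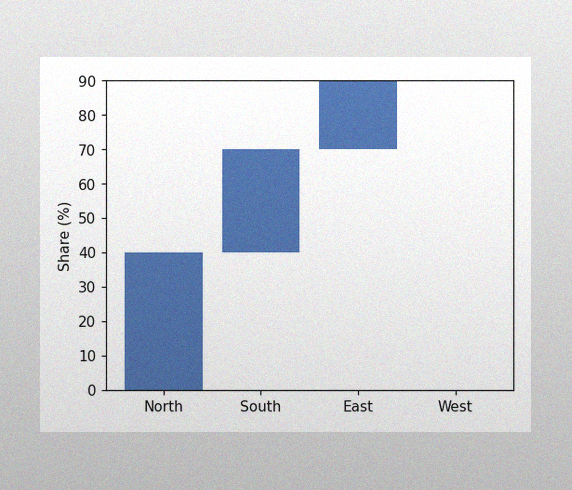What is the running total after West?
90%

The image has some photo noise and uneven lighting. After West the running total reaches 90%.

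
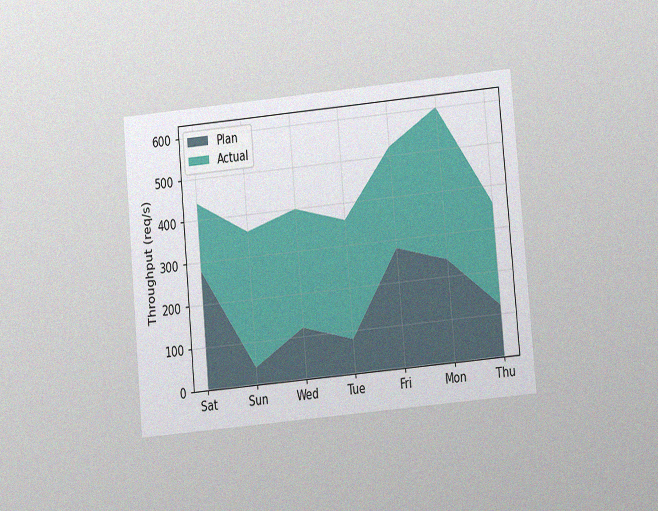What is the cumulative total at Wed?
The chart is tilted about 5° counter-clockwise and viewed at a slight angle, with some photo noise. The stacked total at Wed reaches 400req/s.

400req/s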